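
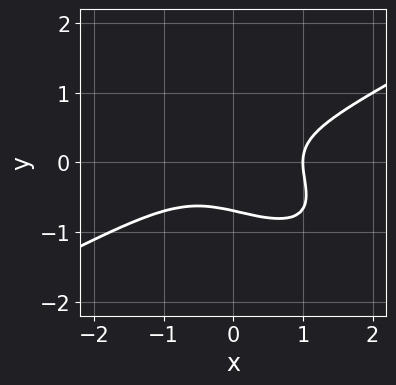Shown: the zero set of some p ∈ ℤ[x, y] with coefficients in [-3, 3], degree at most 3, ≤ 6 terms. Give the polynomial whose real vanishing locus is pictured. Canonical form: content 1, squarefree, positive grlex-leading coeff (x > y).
x^3 - 2*x*y^2 - 3*y^3 - 1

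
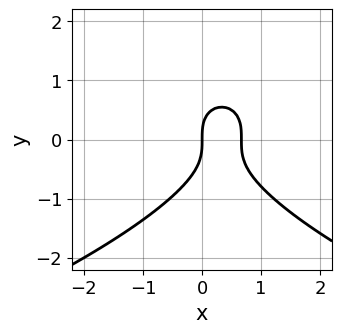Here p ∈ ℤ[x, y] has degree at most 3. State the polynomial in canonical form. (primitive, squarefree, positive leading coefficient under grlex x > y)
2*y^3 + 3*x^2 - 2*x

deg p = 3. A generic line meets the curve in up to 3 points.
Checking where it meets the axes: one y-axis crossing is at y = 0; it crosses the x-axis at the gridline x = 0.
Solving for integer coefficients yields p as stated.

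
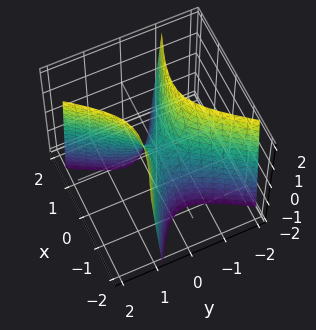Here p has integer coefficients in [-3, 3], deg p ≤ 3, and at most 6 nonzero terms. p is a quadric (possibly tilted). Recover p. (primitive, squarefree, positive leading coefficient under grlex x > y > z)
1. deg p = 2. No degree-1 surface has this shape.
2. Checking where it meets the axes: it crosses the y-axis at the gridline y = 0; it crosses the x-axis at the gridline x = 0; it crosses the z-axis at the gridline z = 0.
3. Assembling these constraints gives the stated polynomial.

2*x^2 + 3*x*y - 3*y^2 + z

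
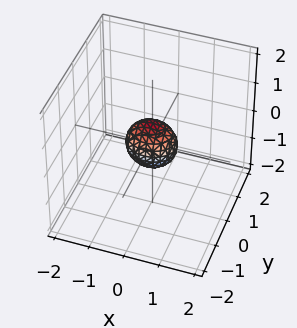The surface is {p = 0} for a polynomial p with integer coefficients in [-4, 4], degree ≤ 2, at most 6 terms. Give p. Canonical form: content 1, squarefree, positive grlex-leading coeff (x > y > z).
Degree: a closed, bounded, convex surface; a quadric, so deg p = 2.
Symmetries: it's symmetric under z → −z, forcing even powers of z; mirror symmetry x ↦ −x ⇒ only even powers of x; the y ↦ −y reflection is a symmetry, so y appears only in even powers.
Putting this together gives p.

2*x^2 + 3*y^2 + 2*z^2 - 1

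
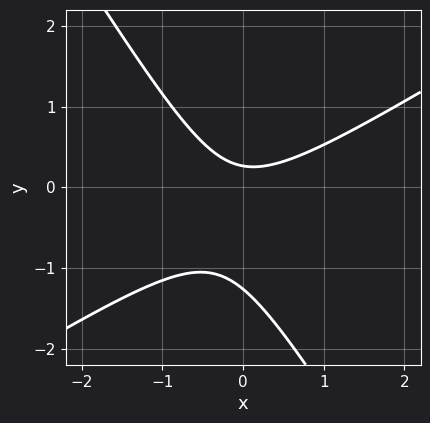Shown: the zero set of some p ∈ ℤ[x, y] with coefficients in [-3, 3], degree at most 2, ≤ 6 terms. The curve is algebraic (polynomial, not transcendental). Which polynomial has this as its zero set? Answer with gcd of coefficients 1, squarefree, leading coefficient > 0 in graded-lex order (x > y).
3*x^2 - 3*x*y - 3*y^2 - 3*y + 1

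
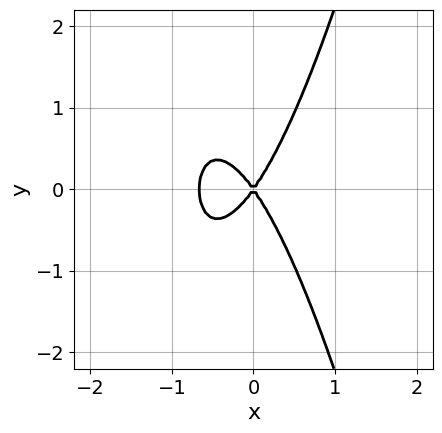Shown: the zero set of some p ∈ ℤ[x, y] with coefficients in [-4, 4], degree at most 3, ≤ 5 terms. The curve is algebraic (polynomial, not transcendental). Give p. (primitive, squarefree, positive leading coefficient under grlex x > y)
3*x^3 + 2*x^2 - y^2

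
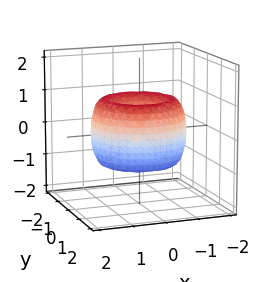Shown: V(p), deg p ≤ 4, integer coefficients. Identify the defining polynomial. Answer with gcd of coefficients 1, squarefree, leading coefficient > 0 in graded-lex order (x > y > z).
(a) Degree: the shape is more complex than any degree-3 surface, so deg p = 4.
(b) By symmetry, every cross-section ⟂ z is a circle, so x, y appear only via x² + y².
(c) Against the integer gridlines: it crosses the x-axis at the gridline x = 0; a circular section at z = 0 has radius between 1 and 2; it crosses the z-axis at the gridline z = 0.
(d) Assembling these constraints gives the stated polynomial.

x^4 + 2*x^2*y^2 + y^4 - 2*x^2 - 2*y^2 + z^2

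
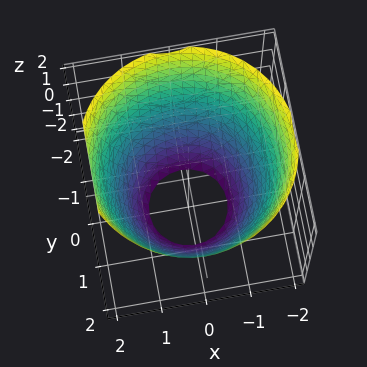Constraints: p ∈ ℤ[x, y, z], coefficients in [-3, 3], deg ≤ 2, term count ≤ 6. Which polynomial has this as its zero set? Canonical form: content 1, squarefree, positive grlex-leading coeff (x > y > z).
x^2 + y^2 - z - 3

(a) The degree is 2 — a generic line meets the surface in up to 2 points.
(b) Symmetries: rotational symmetry about the z-axis ⇒ p depends on x, y only through x² + y².
(c) From the visible intercepts: no z-intercept at any integer in the box; a circular section at z = 0 has radius between 1 and 2.
(d) Fitting integer coefficients to these (and the overall shape) gives p.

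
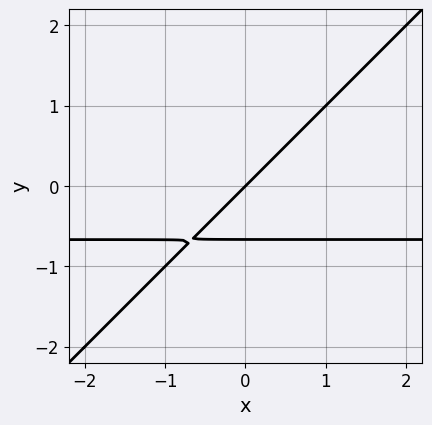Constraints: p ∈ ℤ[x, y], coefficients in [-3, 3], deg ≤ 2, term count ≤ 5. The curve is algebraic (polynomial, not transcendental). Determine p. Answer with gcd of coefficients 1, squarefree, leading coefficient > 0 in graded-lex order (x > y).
(a) Degree: no degree-1 curve has this shape, so deg p = 2.
(b) Reading off the gridlines: it meets the x-axis at x = 0 (among the integer gridlines); it crosses the y-axis at the gridline y = 0.
(c) Solving for integer coefficients yields p as stated.

3*x*y - 3*y^2 + 2*x - 2*y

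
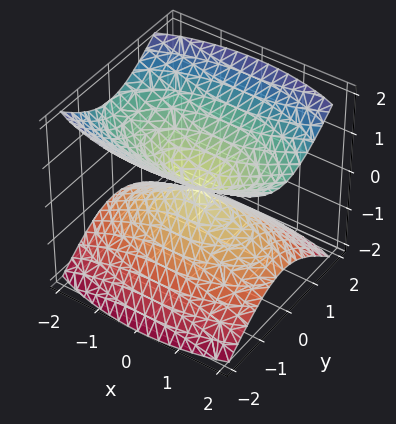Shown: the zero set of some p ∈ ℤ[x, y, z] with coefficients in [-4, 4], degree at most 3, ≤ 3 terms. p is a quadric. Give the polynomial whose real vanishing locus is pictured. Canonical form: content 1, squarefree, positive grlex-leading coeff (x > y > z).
x^2 + 3*y^2 - 3*z^2

1. I count 2 distinct pieces. Treating them together as one polynomial.
2. Degree: two nappes meeting at a single point; a quadric, so deg p = 2.
3. Symmetries: the x ↦ −x reflection is a symmetry, so x appears only in even powers; mirror symmetry y ↦ −y ⇒ only even powers of y; mirror symmetry z ↦ −z ⇒ only even powers of z.
4. Checking where it meets the axes: it meets the z-axis at z = 0 (among the integer gridlines); it meets the y-axis at y = 0 (among the integer gridlines).
5. Solving for integer coefficients yields p as stated.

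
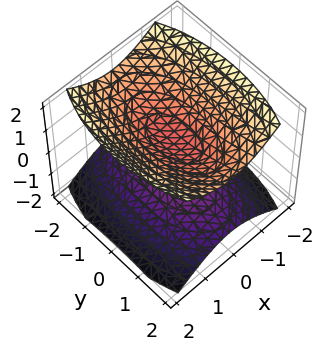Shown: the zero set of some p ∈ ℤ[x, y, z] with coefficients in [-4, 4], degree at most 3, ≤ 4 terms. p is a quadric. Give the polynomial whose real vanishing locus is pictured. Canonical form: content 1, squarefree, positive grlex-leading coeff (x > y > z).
3*x^2 + y^2 - 3*z^2 + 1

(a) I count 2 distinct pieces.
(b) The degree is 2 — two separate bowl-shaped sheets opening away from each other; a quadric.
(c) Symmetries: it's symmetric under z → −z, forcing even powers of z; mirror symmetry y ↦ −y ⇒ only even powers of y; it's symmetric under x → −x, forcing even powers of x.
(d) Reading off the gridlines: it misses every integer gridline on the y-axis; it misses every integer gridline on the x-axis.
(e) These observations pin down the coefficients.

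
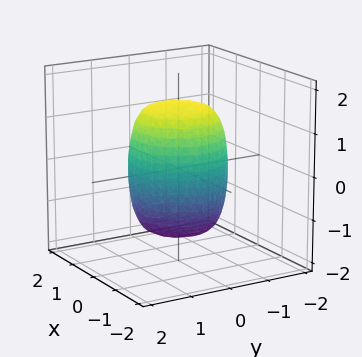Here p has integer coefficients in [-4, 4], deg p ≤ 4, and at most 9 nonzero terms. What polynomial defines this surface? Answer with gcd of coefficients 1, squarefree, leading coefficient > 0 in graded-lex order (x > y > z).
2*x^4 + 4*x^2*y^2 + 2*y^4 - x^2 - y^2 + z^2 - 2

1. The degree is 4 — a generic line meets the surface in up to 4 points.
2. Symmetry: the z-axis is an axis of rotation, so x and y enter only as x² + y².
3. Checking where it meets the axes: a circular section at z = 1 has radius exactly 1.
4. Putting this together gives p.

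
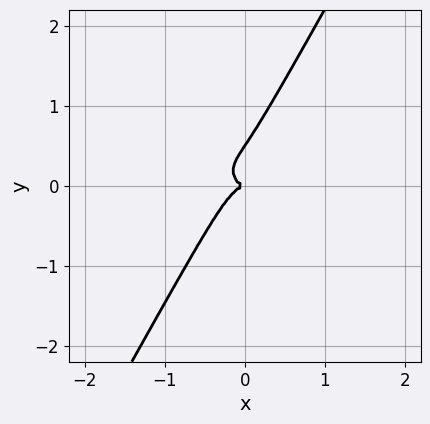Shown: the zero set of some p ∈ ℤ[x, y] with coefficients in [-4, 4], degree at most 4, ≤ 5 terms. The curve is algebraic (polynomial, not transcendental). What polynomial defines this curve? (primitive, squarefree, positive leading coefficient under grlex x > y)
(a) Degree: the shape is more complex than any degree-2 curve, so deg p = 3.
(b) From the axis intercepts and sections: it crosses the y-axis at the gridline y = 0; one x-axis crossing is at x = 0.
(c) Putting this together gives p.

2*x^3 + 3*x*y^2 - 2*y^3 + y^2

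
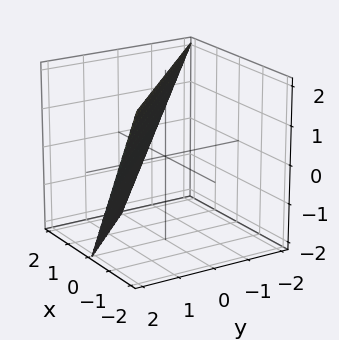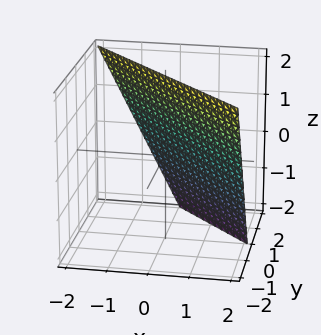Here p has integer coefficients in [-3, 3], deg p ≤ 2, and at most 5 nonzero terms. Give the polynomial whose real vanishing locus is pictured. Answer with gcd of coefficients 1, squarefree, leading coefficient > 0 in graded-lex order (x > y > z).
2*x + 2*y + z - 2

First, deg p = 1. The surface is flat (a plane).
Then, reading off the gridlines: one y-axis crossing is at y = 1; one z-axis crossing is at z = 2; it crosses the x-axis at the gridline x = 1.
Finally, assembling these constraints gives the stated polynomial.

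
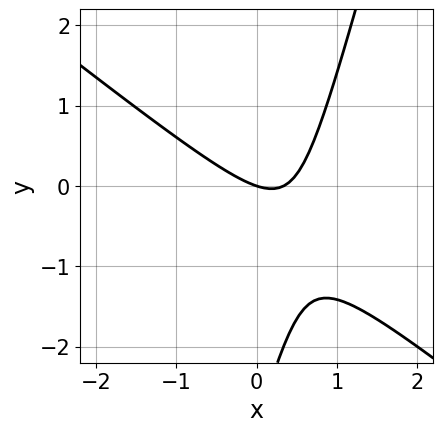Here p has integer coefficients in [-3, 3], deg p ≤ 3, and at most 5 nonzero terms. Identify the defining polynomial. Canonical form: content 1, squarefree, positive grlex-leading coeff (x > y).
1. The degree is 2 — the shape is more complex than any degree-1 curve.
2. From the visible intercepts: it meets the x-axis at x = 0 (among the integer gridlines); it meets the y-axis at y = 0 (among the integer gridlines).
3. Putting this together gives p.

3*x^2 + 3*x*y - y^2 - x - 3*y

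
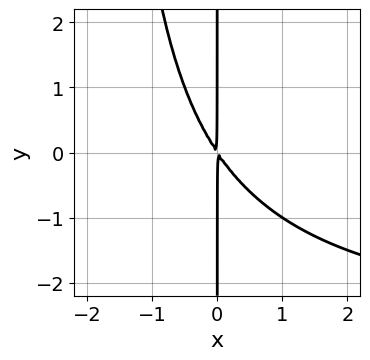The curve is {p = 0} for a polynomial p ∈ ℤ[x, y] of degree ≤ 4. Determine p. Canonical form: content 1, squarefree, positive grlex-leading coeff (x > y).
x^2*y + 3*x^2 + 2*x*y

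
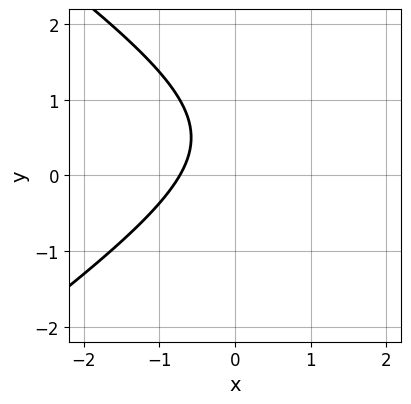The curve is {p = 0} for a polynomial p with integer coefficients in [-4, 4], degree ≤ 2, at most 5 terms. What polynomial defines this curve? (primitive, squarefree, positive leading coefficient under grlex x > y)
x^2 - 2*y^2 - 2*x + 2*y - 2

1. deg p = 2. A generic line meets the curve in up to 2 points.
2. Observable constraints: the curve avoids every integer y-axis point in the box.
3. Solving for integer coefficients yields p as stated.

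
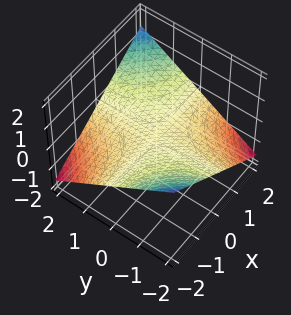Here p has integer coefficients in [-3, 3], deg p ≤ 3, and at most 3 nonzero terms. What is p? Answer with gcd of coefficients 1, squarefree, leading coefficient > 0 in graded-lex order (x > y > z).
x*y - 3*z

First, degree: a hyperbolic paraboloid; a quadric, so deg p = 2.
Then, from the visible intercepts: every point of the x-axis in the box is on the surface; one z-axis crossing is at z = 0.
Finally, matching integer coefficients to the picture gives p. Check: (0, -2, 0) on the y-axis lies on the surface, and p(0, -2, 0) = 0. ✓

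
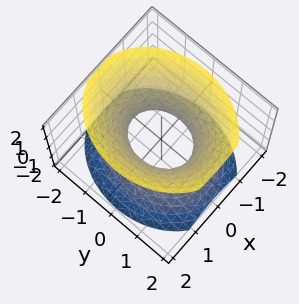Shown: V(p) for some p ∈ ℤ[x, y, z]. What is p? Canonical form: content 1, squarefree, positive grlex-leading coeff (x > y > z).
The degree is 2 — an hourglass — one-sheet hyperboloid; a quadric.
Symmetries: the y ↦ −y reflection is a symmetry, so y appears only in even powers; mirror symmetry z ↦ −z ⇒ only even powers of z; it's symmetric under x → −x, forcing even powers of x.
Checking where it meets the axes: among the integer gridlines, it crosses the y-axis at y ∈ {-1, 1}; it misses every integer gridline on the z-axis.
The integer polynomial consistent with all of this is the stated p.

3*x^2 + 2*y^2 - 2*z^2 - 2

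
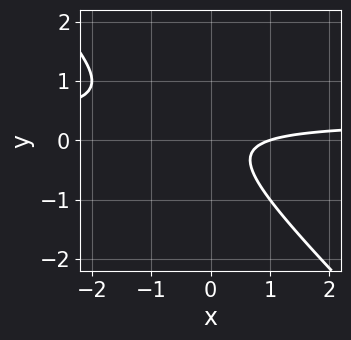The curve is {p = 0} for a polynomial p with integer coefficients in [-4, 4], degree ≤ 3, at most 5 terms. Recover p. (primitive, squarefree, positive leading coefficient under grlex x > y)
1. Degree: a generic line meets the curve in up to 2 points, so deg p = 2.
2. Against the integer gridlines: it misses every integer gridline on the y-axis; it meets the x-axis at x = 1 (among the integer gridlines).
3. Together with the visible shape, these determine p as stated.

3*x*y + 3*y^2 - x + 1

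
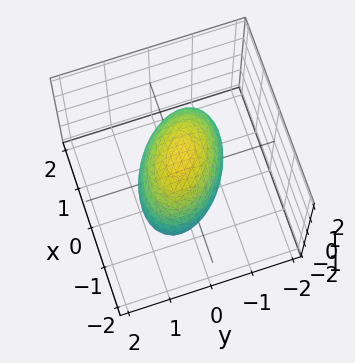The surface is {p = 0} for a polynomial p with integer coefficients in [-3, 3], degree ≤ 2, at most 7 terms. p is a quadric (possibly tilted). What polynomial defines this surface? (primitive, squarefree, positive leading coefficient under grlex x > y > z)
2*x^2 + 2*x*y + 3*y^2 + 2*z^2 - 3

First, deg p = 2. No degree-1 surface has this shape.
Next, from the visible intercepts: the y-axis gridline crossings are at y ∈ {-1, 1}.
Finally, solving for integer coefficients yields p as stated.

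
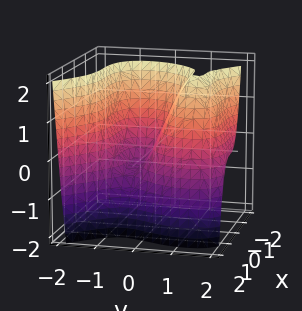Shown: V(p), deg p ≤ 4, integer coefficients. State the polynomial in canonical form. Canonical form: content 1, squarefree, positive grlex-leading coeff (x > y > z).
First, deg p = 3.
Then, from the axis intercepts and sections: the y-axis gridline crossings are at y ∈ {-1, 0, 2}; it crosses the x-axis at the gridline x = 0; it meets the z-axis at z = 0 (among the integer gridlines).
Finally, putting this together gives p.

x^3 + y^3 - y^2 - 2*y + z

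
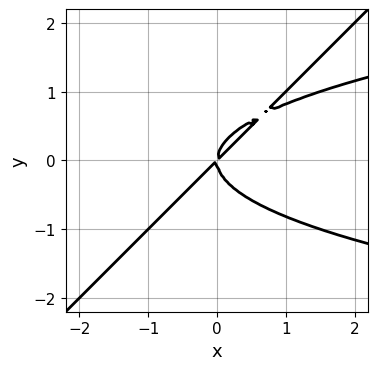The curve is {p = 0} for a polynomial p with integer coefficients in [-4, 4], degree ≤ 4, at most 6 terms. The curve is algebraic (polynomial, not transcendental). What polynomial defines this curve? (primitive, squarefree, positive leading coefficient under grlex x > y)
3*x*y^2 - 3*y^3 - 2*x^2 + 2*x*y

The degree is 3 — the shape is more complex than any degree-2 curve.
Against the integer gridlines: one x-axis crossing is at x = 0; one y-axis crossing is at y = 0.
Matching integer coefficients to the picture gives p.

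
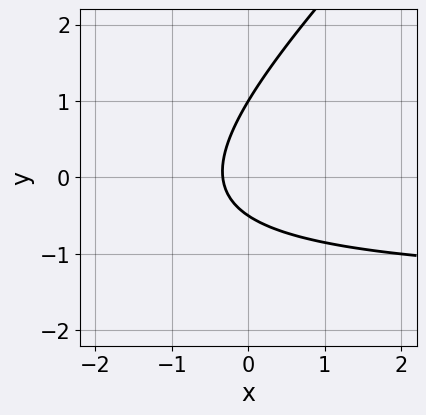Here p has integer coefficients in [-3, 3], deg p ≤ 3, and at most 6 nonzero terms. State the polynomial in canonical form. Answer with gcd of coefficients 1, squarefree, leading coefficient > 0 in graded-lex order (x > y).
The degree is 2 — no degree-1 curve has this shape.
From the visible intercepts: one y-axis crossing is at y = 1.
Assembling these constraints gives the stated polynomial.

2*x*y - 2*y^2 + 3*x + y + 1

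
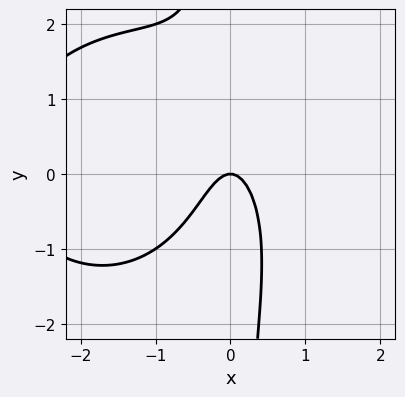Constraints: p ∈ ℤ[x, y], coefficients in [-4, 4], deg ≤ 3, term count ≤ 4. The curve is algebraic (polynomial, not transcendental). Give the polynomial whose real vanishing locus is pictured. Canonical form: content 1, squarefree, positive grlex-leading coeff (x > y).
x^3 + x*y^2 + 3*x^2 + y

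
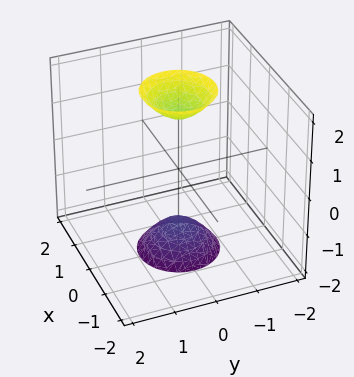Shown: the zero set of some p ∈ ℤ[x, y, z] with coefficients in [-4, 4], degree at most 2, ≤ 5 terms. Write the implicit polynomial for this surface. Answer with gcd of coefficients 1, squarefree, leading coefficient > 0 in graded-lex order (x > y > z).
1. There are 2 components. They look like related sheets of one shape, so recover p as a whole.
2. Degree: no degree-1 surface has this shape, so deg p = 2.
3. By symmetry, every cross-section ⟂ z is a circle, so x, y appear only via x² + y².
4. From the axis intercepts and sections: it misses every integer gridline on the x-axis; the surface avoids every integer y-axis point in the box; a circular section at z = -2 has radius between 0 and 1.
5. Assembling these constraints gives the stated polynomial.

3*x^2 + 3*y^2 - z^2 + 2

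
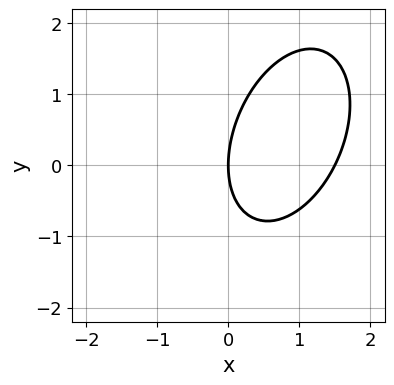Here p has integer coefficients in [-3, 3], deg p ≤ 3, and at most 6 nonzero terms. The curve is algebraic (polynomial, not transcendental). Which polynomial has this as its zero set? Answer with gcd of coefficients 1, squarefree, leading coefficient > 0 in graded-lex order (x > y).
2*x^2 - x*y + y^2 - 3*x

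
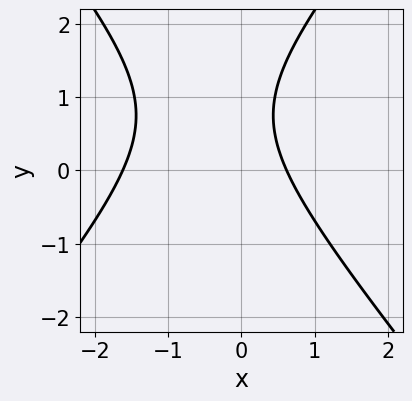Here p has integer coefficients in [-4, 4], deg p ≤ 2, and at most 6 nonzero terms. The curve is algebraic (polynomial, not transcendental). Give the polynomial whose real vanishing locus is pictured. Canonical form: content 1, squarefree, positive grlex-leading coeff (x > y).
1. deg p = 2. No degree-1 curve has this shape.
2. Against the integer gridlines: it misses every integer gridline on the y-axis.
3. Together with the visible shape, these determine p as stated.

3*x^2 - 2*y^2 + 3*x + 3*y - 3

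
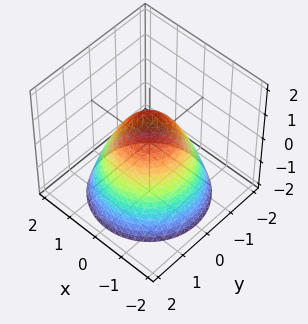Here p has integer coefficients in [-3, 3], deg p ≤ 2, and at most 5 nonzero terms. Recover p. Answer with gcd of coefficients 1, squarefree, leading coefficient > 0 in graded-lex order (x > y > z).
x^2 + y^2 + z - 1

deg p = 2.
By symmetry, the surface is invariant under rotation about z: p = q(x² + y², z).
From the axis intercepts and sections: among the integer gridlines, it crosses the y-axis at y ∈ {-1, 1}; one z-axis crossing is at z = 1.
Together with the visible shape, these determine p as stated.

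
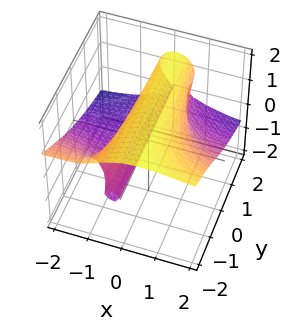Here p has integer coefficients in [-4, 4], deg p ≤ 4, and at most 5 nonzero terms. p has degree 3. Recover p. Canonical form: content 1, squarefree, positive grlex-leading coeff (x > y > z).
x^2*y + 2*x^2*z + 2*z^3 - 3*z^2 - x

(a) deg p = 3. A generic line meets the surface in up to 3 points.
(b) Reading off the gridlines: one x-axis crossing is at x = 0; every point of the y-axis in the box is on the surface.
(c) Assembling these constraints gives the stated polynomial.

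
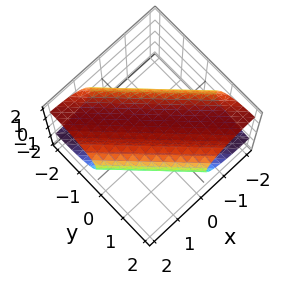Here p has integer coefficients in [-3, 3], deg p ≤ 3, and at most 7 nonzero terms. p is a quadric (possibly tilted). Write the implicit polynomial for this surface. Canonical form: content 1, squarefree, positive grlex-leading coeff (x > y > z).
(a) The degree is 2 — the shape is more complex than any degree-1 surface.
(b) Matching integer coefficients to the picture gives p.

x^2 + 2*x*y + y^2 + 2*z^2 - 3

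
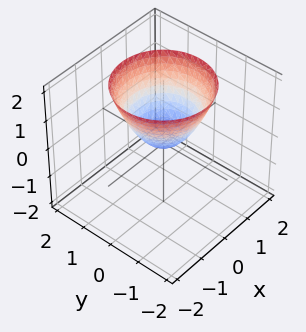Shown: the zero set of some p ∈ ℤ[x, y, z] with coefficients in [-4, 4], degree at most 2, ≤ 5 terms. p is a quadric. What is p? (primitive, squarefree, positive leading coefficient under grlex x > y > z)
1. Degree: a single bowl opening along one axis; a quadric, so deg p = 2.
2. Symmetries: rotational symmetry about the z-axis ⇒ p depends on x, y only through x² + y².
3. Checking where it meets the axes: it meets the y-axis at y = 0 (among the integer gridlines); it meets the z-axis at z = 0 (among the integer gridlines); a circular section at z = 1 has radius exactly 1; it crosses the x-axis at the gridline x = 0.
4. These observations pin down the coefficients.

x^2 + y^2 - z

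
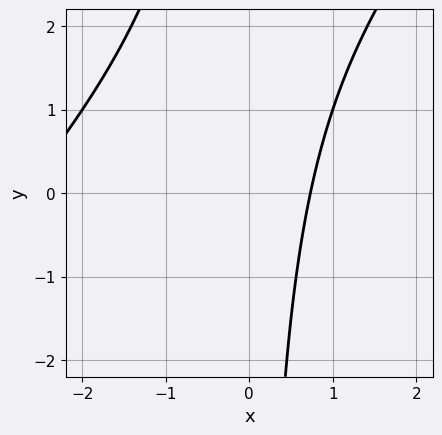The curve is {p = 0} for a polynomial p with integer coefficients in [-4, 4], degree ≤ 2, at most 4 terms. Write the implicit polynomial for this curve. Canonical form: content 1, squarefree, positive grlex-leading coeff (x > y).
Degree: no degree-1 curve has this shape, so deg p = 2.
Against the integer gridlines: no y-intercept at any integer in the box.
Putting this together gives p.

x^2 - x*y + 2*x - 2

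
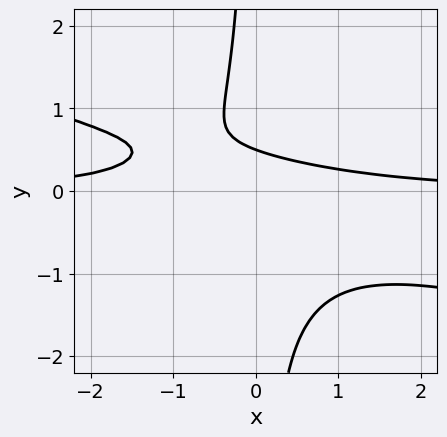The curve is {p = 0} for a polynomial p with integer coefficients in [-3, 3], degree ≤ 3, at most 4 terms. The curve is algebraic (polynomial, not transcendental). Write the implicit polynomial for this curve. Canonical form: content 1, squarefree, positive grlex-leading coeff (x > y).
(a) Degree: a generic line meets the curve in up to 3 points, so deg p = 3.
(b) Reading off the gridlines: it misses every integer gridline on the x-axis.
(c) The integer polynomial consistent with all of this is the stated p.

x^2*y + 3*x*y^2 + 2*y - 1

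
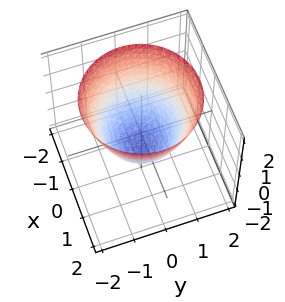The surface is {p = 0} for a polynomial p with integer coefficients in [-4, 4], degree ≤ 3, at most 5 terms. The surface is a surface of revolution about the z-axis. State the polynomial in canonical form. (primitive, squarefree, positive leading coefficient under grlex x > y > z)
x^2 + y^2 - z - 1

Degree: no degree-1 surface has this shape, so deg p = 2.
By symmetry, the z-axis is an axis of rotation, so x and y enter only as x² + y².
Against the integer gridlines: a circular section at z = 0 has radius exactly 1; it crosses the z-axis at the gridline z = -1; among the integer gridlines, it crosses the y-axis at y ∈ {-1, 1}; among the integer gridlines, it crosses the x-axis at x ∈ {-1, 1}.
Matching integer coefficients to the picture gives p.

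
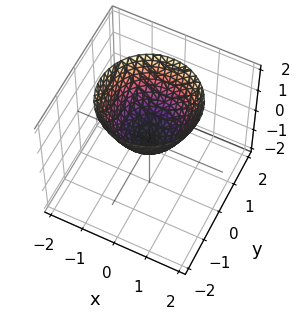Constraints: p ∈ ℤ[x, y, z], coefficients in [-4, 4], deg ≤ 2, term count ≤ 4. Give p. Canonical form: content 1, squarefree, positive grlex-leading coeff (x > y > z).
(a) deg p = 2. A single bowl opening along one axis; a quadric.
(b) By symmetry, the surface is invariant under rotation about z: p = q(x² + y², z).
(c) Observable constraints: it crosses the z-axis at the gridline z = 0; a circular section at z = 1 has radius exactly 1; it meets the x-axis at x = 0 (among the integer gridlines); it meets the y-axis at y = 0 (among the integer gridlines).
(d) Fitting integer coefficients to these (and the overall shape) gives p.

x^2 + y^2 - z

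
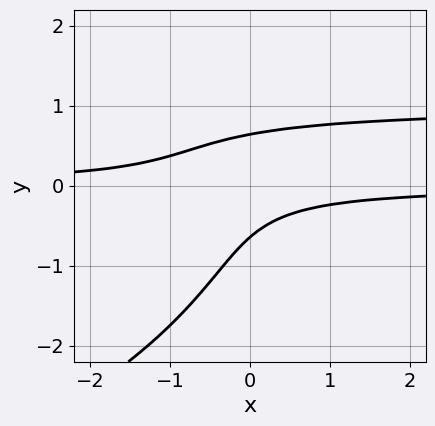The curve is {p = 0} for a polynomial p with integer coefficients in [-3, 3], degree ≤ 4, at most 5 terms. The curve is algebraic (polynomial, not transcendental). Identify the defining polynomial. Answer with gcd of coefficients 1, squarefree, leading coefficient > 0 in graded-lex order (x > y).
(a) Degree: no degree-3 curve has this shape, so deg p = 4.
(b) Against the integer gridlines: no x-intercept at any integer in the box.
(c) Matching integer coefficients to the picture gives p.

y^4 + 3*x*y^2 - 3*x*y + 2*y^2 - 1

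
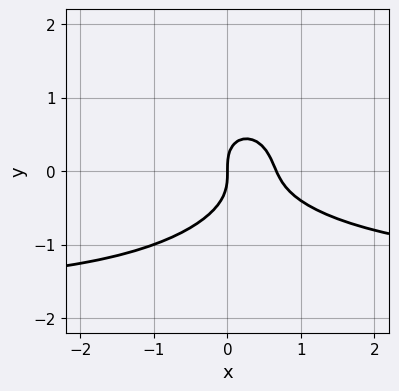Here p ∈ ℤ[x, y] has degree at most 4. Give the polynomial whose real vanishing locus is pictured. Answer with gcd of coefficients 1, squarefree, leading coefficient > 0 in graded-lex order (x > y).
Degree: no degree-2 curve has this shape, so deg p = 3.
From the axis intercepts and sections: it crosses the x-axis at the gridline x = 0; one y-axis crossing is at y = 0.
Together with the visible shape, these determine p as stated.

2*x^2*y + 3*y^3 + 3*x^2 - 2*x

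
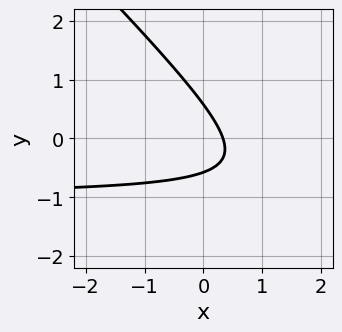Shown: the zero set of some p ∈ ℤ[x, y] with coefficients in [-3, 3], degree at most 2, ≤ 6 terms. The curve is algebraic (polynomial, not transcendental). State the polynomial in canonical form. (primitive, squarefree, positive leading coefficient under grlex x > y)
First, degree: no degree-1 curve has this shape, so deg p = 2.
Finally, putting this together gives p.

3*x*y + 3*y^2 + 3*x - 1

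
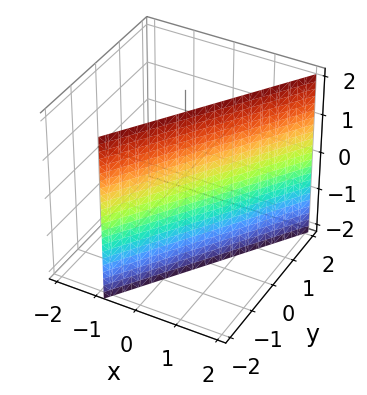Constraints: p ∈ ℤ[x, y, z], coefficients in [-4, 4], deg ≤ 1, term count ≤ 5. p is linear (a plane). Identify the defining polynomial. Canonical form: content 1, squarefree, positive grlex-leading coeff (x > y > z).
(a) Degree: the surface is flat (a plane), so deg p = 1.
(b) Against the integer gridlines: the surface avoids every integer z-axis point in the box; it crosses the y-axis at the gridline y = -1.
(c) Fitting integer coefficients to these (and the overall shape) gives p.

3*x - 2*y - 2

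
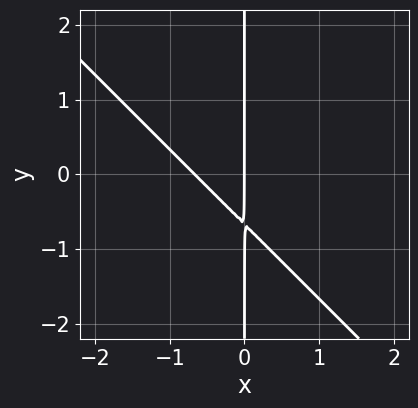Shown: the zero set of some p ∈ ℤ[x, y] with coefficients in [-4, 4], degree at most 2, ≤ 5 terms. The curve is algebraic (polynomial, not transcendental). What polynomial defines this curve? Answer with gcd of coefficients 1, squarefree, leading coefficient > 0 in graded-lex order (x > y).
1. deg p = 2. No degree-1 curve has this shape.
2. Reading off the gridlines: one x-axis crossing is at x = 0; the visible y-axis segment lies entirely on the curve.
3. Fitting integer coefficients to these (and the overall shape) gives p.

3*x^2 + 3*x*y + 2*x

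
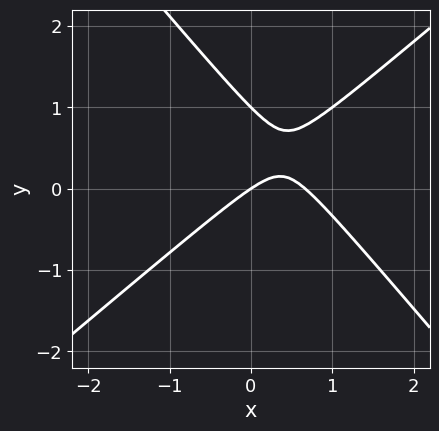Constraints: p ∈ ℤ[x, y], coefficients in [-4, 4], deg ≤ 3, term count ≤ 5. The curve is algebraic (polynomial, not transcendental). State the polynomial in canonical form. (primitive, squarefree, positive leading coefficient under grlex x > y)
(a) Degree: a generic line meets the curve in up to 2 points, so deg p = 2.
(b) Reading off the gridlines: one x-axis crossing is at x = 0; the y-axis gridline crossings are at y ∈ {0, 1}.
(c) The integer polynomial consistent with all of this is the stated p.

3*x^2 - x*y - 3*y^2 - 2*x + 3*y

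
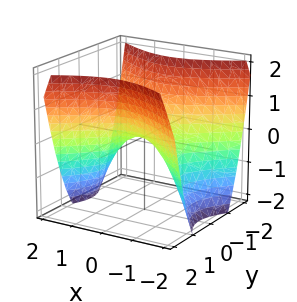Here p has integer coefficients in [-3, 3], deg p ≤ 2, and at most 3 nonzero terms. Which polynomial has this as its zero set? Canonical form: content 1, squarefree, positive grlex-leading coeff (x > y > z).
1. Degree: a hyperbolic paraboloid; a quadric, so deg p = 2.
2. Symmetries: it's symmetric under y → −y, forcing even powers of y; the x ↦ −x reflection is a symmetry, so x appears only in even powers.
3. Observable constraints: one z-axis crossing is at z = 0; one x-axis crossing is at x = 0.
4. These observations pin down the coefficients.

2*x^2 - 3*y^2 + 3*z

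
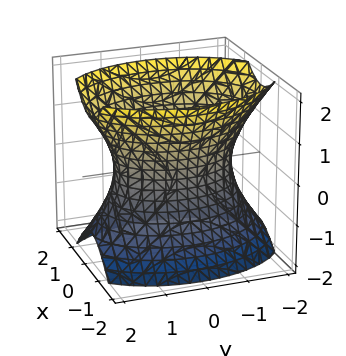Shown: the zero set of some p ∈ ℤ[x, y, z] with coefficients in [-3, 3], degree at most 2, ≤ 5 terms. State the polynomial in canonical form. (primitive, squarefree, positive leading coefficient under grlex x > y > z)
2*x^2 + y^2 - z^2 - 2

First, deg p = 2.
Next, symmetries: mirror symmetry z ↦ −z ⇒ only even powers of z; the y ↦ −y reflection is a symmetry, so y appears only in even powers; mirror symmetry x ↦ −x ⇒ only even powers of x.
Then, against the integer gridlines: it misses every integer gridline on the z-axis; among the integer gridlines, it crosses the x-axis at x ∈ {-1, 1}.
Finally, fitting integer coefficients to these (and the overall shape) gives p.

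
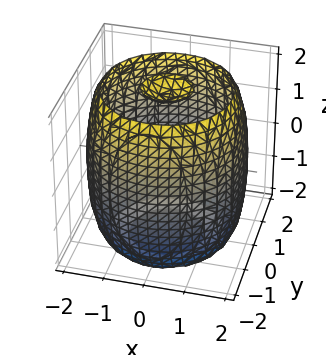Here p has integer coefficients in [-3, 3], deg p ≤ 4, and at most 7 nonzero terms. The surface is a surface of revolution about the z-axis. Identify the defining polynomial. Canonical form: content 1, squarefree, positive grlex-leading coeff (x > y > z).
x^4 + 2*x^2*y^2 + y^4 - 3*x^2 - 3*y^2 + z^2 - 3

1. I count 3 distinct pieces.
2. The degree is 4 — a generic line meets the surface in up to 4 points.
3. Symmetries: the surface is invariant under rotation about z: p = q(x² + y², z).
4. Reading off the gridlines: a circular section at z = -1 has radius between 1 and 2.
5. Assembling these constraints gives the stated polynomial.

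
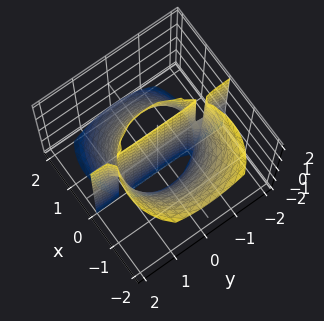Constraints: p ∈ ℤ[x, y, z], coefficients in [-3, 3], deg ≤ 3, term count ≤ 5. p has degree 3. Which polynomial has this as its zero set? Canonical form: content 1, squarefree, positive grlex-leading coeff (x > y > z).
1. Degree: a generic line meets the surface in up to 3 points, so deg p = 3.
2. From the visible intercepts: it meets the x-axis at x = 0 (among the integer gridlines); the visible z-axis segment lies entirely on the surface.
3. Assembling these constraints gives the stated polynomial. Check: (0, -2, 0) on the y-axis lies on the surface, and p(0, -2, 0) = 0. ✓

2*x^3 + 2*x^2*z + 2*x*y^2 - 3*x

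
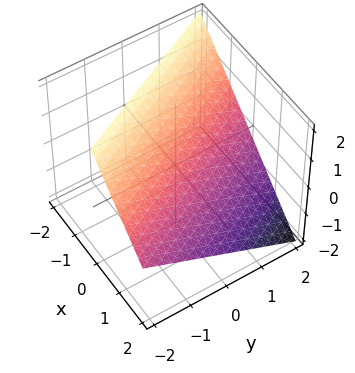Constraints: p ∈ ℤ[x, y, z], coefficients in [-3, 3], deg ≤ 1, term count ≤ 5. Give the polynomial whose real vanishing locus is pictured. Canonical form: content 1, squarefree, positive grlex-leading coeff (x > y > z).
2*x + y + 2*z - 2

First, degree: the surface is flat (a plane), so deg p = 1.
Then, from the visible intercepts: one z-axis crossing is at z = 1; one y-axis crossing is at y = 2; it meets the x-axis at x = 1 (among the integer gridlines).
Finally, the integer polynomial consistent with all of this is the stated p.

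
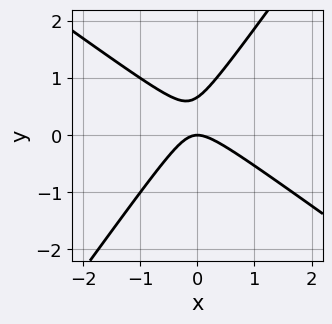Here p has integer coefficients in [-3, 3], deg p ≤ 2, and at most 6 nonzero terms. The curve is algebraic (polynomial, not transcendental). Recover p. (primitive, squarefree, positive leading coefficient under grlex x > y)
Degree: a generic line meets the curve in up to 2 points, so deg p = 2.
From the axis intercepts and sections: it crosses the x-axis at the gridline x = 0; one y-axis crossing is at y = 0.
Assembling these constraints gives the stated polynomial.

3*x^2 + 2*x*y - 3*y^2 + 2*y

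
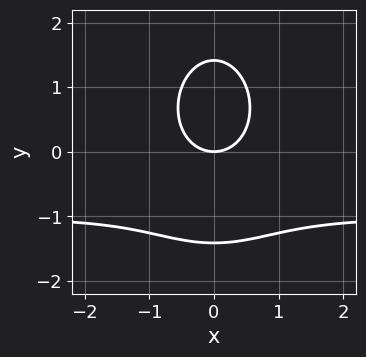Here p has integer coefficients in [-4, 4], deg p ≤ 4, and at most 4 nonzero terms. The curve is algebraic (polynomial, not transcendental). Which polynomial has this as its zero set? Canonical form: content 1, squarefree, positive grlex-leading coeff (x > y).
(a) Degree: no degree-2 curve has this shape, so deg p = 3.
(b) Symmetries: mirror symmetry x ↦ −x ⇒ only even powers of x.
(c) Reading off the gridlines: it crosses the x-axis at the gridline x = 0; it meets the y-axis at y = 0 (among the integer gridlines).
(d) The integer polynomial consistent with all of this is the stated p.

2*x^2*y + y^3 + 2*x^2 - 2*y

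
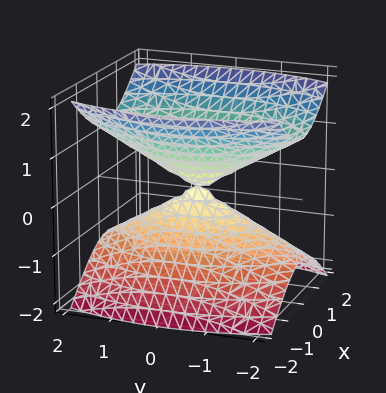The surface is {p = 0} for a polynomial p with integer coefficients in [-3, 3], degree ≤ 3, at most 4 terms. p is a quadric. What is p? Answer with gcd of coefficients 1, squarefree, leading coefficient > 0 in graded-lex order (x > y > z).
First, there are 2 components. They look like related sheets of one shape, so recover p as a whole.
Then, deg p = 2. A double cone through the origin; a quadric.
Next, symmetries: the x ↦ −x reflection is a symmetry, so x appears only in even powers; it's symmetric under y → −y, forcing even powers of y; the z ↦ −z reflection is a symmetry, so z appears only in even powers.
Then, checking where it meets the axes: it meets the x-axis at x = 0 (among the integer gridlines); it meets the z-axis at z = 0 (among the integer gridlines).
Finally, together with the visible shape, these determine p as stated.

3*x^2 + y^2 - 3*z^2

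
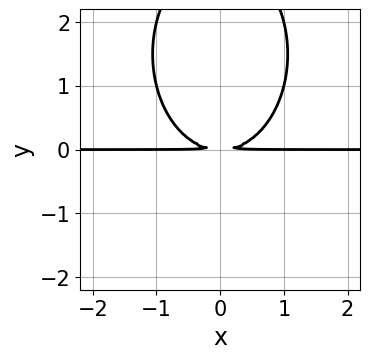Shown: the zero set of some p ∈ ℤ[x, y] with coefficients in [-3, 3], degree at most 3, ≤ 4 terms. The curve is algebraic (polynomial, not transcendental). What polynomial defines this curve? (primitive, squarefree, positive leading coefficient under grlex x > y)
1. Degree: the shape is more complex than any degree-2 curve, so deg p = 3.
2. Symmetries: the x ↦ −x reflection is a symmetry, so x appears only in even powers.
3. Checking where it meets the axes: the visible x-axis segment lies entirely on the curve.
4. Together with the visible shape, these determine p as stated.

2*x^2*y + y^3 - 3*y^2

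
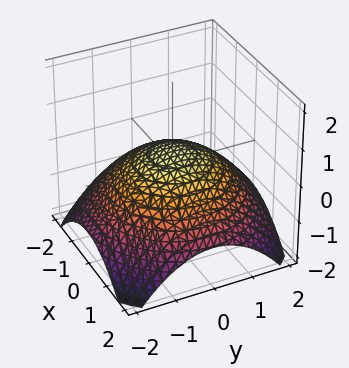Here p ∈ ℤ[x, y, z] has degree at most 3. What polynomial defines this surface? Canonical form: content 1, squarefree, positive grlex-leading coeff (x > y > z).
x^2 + y^2 + 3*z - 1

(a) The degree is 2 — a generic line meets the surface in up to 2 points.
(b) Symmetries: rotational symmetry about the z-axis ⇒ p depends on x, y only through x² + y².
(c) From the visible intercepts: among the integer gridlines, it crosses the x-axis at x ∈ {-1, 1}; a circular section at z = 0 has radius exactly 1; among the integer gridlines, it crosses the y-axis at y ∈ {-1, 1}.
(d) Fitting integer coefficients to these (and the overall shape) gives p.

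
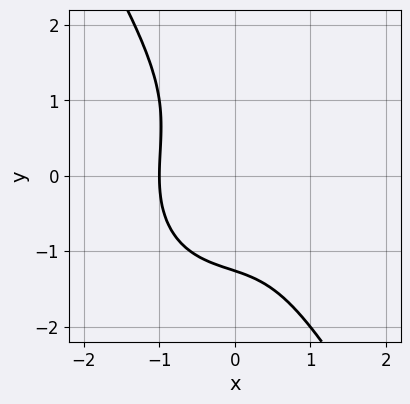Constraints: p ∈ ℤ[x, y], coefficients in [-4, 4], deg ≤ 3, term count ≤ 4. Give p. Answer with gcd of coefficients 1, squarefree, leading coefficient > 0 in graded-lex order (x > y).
First, deg p = 3. No degree-2 curve has this shape.
Next, from the visible intercepts: it meets the x-axis at x = -1 (among the integer gridlines).
Finally, putting this together gives p.

2*x^3 + x*y^2 + y^3 + 2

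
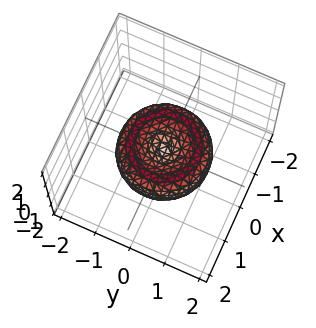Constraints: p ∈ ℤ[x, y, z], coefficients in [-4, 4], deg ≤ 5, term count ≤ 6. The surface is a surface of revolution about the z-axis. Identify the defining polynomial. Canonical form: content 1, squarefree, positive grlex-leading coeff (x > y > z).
2*x^4 + 4*x^2*y^2 + 2*y^4 - 3*x^2 - 3*y^2 + 3*z^2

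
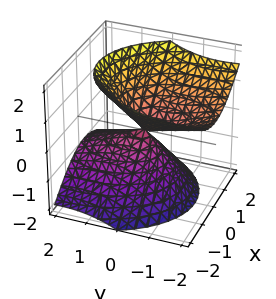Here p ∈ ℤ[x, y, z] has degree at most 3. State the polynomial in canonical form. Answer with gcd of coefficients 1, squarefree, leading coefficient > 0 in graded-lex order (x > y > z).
2*x^2 + y^2 + 2*y*z - 2*z^2

I count 2 distinct pieces. Treating them together as one polynomial.
The degree is 2 — the shape is more complex than any degree-1 surface.
Checking where it meets the axes: one z-axis crossing is at z = 0; it crosses the x-axis at the gridline x = 0; it crosses the y-axis at the gridline y = 0.
The integer polynomial consistent with all of this is the stated p.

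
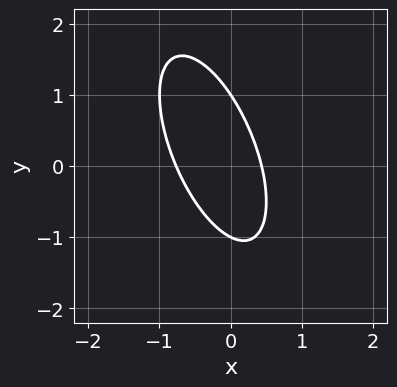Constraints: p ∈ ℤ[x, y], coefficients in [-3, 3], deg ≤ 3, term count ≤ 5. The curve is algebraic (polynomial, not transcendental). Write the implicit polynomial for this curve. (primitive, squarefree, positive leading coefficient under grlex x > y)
3*x^2 + 2*x*y + y^2 + x - 1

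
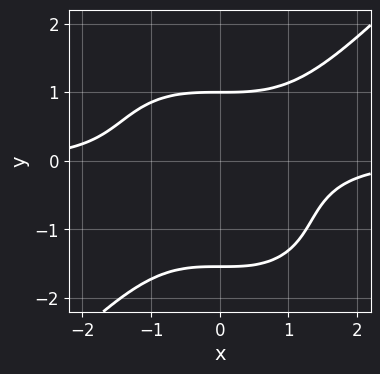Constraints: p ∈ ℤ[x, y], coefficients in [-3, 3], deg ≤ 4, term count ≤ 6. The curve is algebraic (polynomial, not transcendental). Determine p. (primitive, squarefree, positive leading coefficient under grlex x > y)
First, degree: the shape is more complex than any degree-3 curve, so deg p = 4.
Then, checking where it meets the axes: it meets the y-axis at y = 1 (among the integer gridlines); it misses every integer gridline on the x-axis.
Finally, matching integer coefficients to the picture gives p.

x^3*y - y^4 - y^3 + 2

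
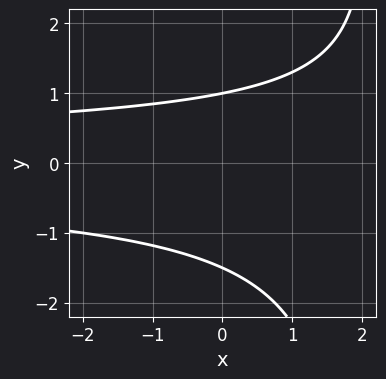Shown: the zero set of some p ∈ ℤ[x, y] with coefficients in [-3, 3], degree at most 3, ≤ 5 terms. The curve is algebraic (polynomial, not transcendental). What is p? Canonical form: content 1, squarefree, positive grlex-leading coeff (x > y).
x*y^2 - 2*y^2 - y + 3

(a) Degree: no degree-2 curve has this shape, so deg p = 3.
(b) Checking where it meets the axes: it meets the y-axis at y = 1 (among the integer gridlines); no x-intercept at any integer in the box.
(c) Putting this together gives p.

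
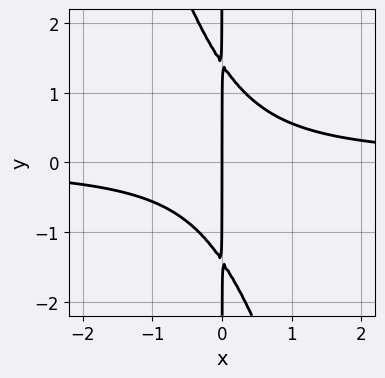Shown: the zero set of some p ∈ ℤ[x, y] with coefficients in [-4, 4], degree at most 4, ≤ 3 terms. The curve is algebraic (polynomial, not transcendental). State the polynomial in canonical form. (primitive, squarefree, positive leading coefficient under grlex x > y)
3*x^2*y + x*y^2 - 2*x

(a) deg p = 3.
(b) Checking where it meets the axes: every point of the y-axis in the box is on the curve; one x-axis crossing is at x = 0.
(c) Matching integer coefficients to the picture gives p.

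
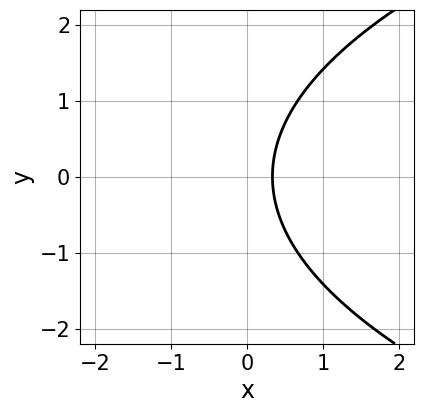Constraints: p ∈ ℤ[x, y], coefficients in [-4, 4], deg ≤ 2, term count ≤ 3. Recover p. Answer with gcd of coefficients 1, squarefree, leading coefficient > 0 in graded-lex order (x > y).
(a) deg p = 2. No degree-1 curve has this shape.
(b) Symmetries: the y ↦ −y reflection is a symmetry, so y appears only in even powers.
(c) Against the integer gridlines: it misses every integer gridline on the y-axis.
(d) The integer polynomial consistent with all of this is the stated p.

y^2 - 3*x + 1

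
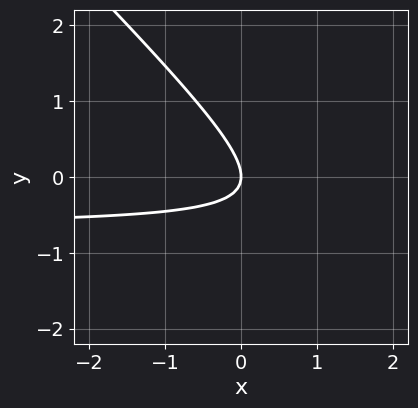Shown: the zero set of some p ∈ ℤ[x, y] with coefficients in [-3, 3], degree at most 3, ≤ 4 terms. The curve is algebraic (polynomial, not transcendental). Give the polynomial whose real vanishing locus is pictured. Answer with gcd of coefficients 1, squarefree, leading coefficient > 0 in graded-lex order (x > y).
3*x*y + 3*y^2 + 2*x

1. deg p = 2. No degree-1 curve has this shape.
2. From the visible intercepts: one x-axis crossing is at x = 0; it crosses the y-axis at the gridline y = 0.
3. Fitting integer coefficients to these (and the overall shape) gives p.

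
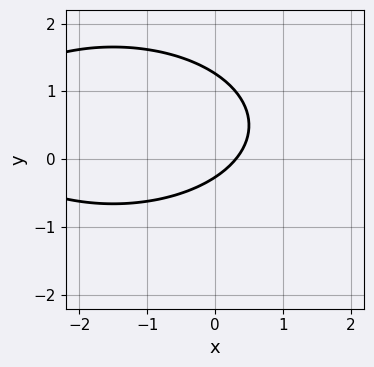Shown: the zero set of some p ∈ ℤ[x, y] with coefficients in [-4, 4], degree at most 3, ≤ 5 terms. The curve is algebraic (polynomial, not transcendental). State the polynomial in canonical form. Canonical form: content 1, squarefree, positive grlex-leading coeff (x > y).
x^2 + 3*y^2 + 3*x - 3*y - 1

1. deg p = 2.
2. Solving for integer coefficients yields p as stated.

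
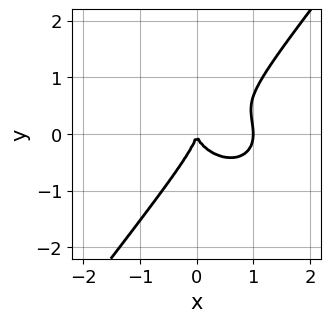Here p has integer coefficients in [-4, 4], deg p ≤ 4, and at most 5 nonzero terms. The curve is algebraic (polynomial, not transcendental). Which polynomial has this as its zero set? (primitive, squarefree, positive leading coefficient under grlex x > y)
3*x^3 + 2*x*y^2 - 3*y^3 - 3*x^2

1. The degree is 3 — no degree-2 curve has this shape.
2. Checking where it meets the axes: it crosses the y-axis at the gridline y = 0; the x-axis gridline crossings are at x ∈ {0, 1}.
3. Together with the visible shape, these determine p as stated.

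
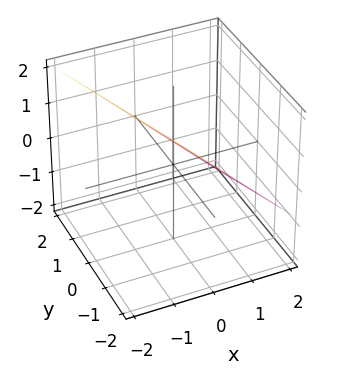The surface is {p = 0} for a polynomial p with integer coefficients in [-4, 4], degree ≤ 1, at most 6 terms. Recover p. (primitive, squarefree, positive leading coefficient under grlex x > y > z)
deg p = 1.
Against the integer gridlines: it meets the y-axis at y = 2 (among the integer gridlines).
These observations pin down the coefficients.

3*x + y + 3*z - 2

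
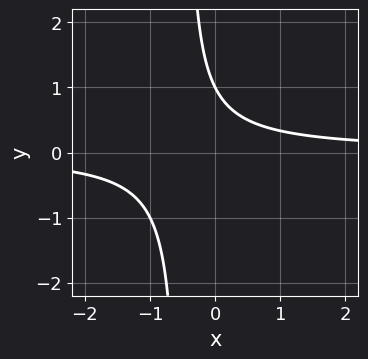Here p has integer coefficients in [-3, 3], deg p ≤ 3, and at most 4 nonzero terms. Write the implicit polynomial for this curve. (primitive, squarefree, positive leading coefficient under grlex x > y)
2*x*y + y - 1

(a) deg p = 2. The shape is more complex than any degree-1 curve.
(b) Checking where it meets the axes: one y-axis crossing is at y = 1; no x-intercept at any integer in the box.
(c) The integer polynomial consistent with all of this is the stated p.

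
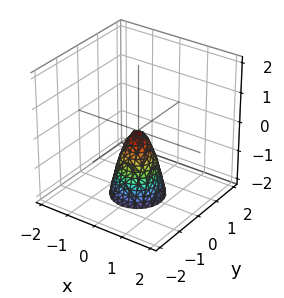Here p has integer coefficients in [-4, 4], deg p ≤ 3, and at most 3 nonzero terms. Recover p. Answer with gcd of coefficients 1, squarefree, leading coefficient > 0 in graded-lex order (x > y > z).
1. Degree: a single bowl opening along one axis; a quadric, so deg p = 2.
2. Symmetry: the surface is invariant under rotation about z: p = q(x² + y², z).
3. From the axis intercepts and sections: one x-axis crossing is at x = 0; it meets the y-axis at y = 0 (among the integer gridlines).
4. Together with the visible shape, these determine p as stated.

3*x^2 + 3*y^2 + z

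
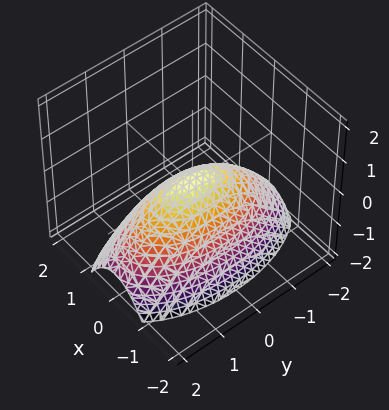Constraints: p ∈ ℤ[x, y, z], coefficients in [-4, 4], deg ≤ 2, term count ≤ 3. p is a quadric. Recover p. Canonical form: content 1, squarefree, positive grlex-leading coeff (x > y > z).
3*x^2 + y^2 + 3*z

(a) deg p = 2. A single bowl opening along one axis; a quadric.
(b) Symmetries: it's symmetric under x → −x, forcing even powers of x; it's symmetric under y → −y, forcing even powers of y.
(c) Against the integer gridlines: it meets the y-axis at y = 0 (among the integer gridlines); it meets the x-axis at x = 0 (among the integer gridlines); it crosses the z-axis at the gridline z = 0.
(d) Together with the visible shape, these determine p as stated.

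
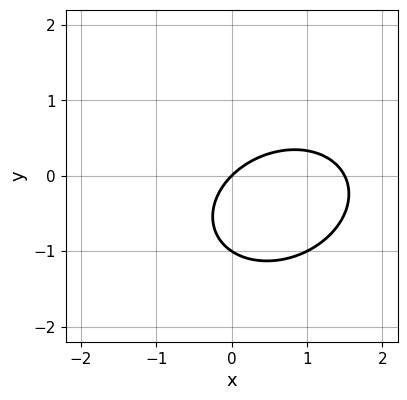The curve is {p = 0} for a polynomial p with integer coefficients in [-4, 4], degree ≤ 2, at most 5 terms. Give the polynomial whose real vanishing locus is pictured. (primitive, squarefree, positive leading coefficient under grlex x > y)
2*x^2 - x*y + 3*y^2 - 3*x + 3*y

1. deg p = 2.
2. Reading off the gridlines: one x-axis crossing is at x = 0; the y-axis gridline crossings are at y ∈ {-1, 0}.
3. Matching integer coefficients to the picture gives p.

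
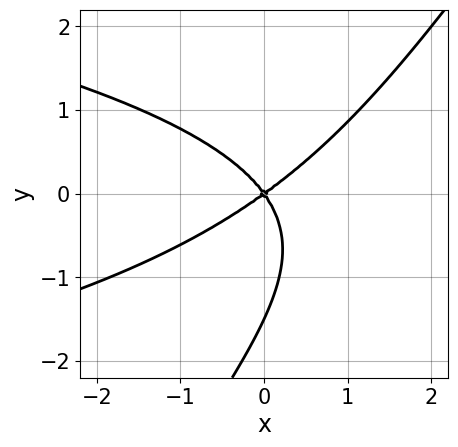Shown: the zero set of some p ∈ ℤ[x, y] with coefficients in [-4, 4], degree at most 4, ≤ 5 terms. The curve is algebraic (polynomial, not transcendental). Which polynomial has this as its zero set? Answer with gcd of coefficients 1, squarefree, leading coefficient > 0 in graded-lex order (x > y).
3*x*y^2 - 2*y^3 + 3*x^2 - 2*x*y - 3*y^2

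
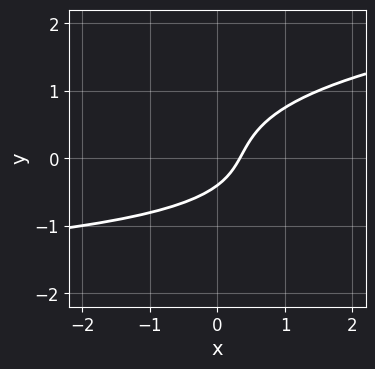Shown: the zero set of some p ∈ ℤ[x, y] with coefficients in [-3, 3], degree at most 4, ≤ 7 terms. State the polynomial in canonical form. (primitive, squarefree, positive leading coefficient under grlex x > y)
1. Degree: a generic line meets the curve in up to 3 points, so deg p = 3.
2. Solving for integer coefficients yields p as stated.

3*y^3 - x*y - 3*x + 2*y + 1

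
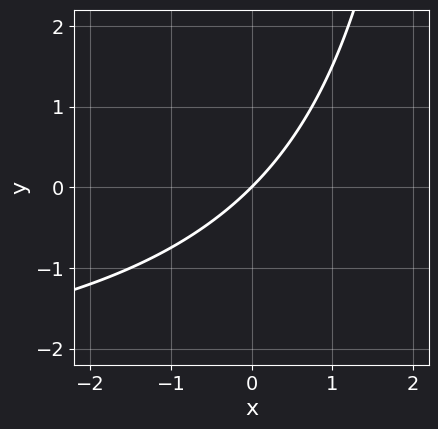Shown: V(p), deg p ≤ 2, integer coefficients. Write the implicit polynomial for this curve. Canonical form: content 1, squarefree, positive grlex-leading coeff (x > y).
Degree: no degree-1 curve has this shape, so deg p = 2.
Observable constraints: one x-axis crossing is at x = 0; one y-axis crossing is at y = 0.
These observations pin down the coefficients.

x*y + 3*x - 3*y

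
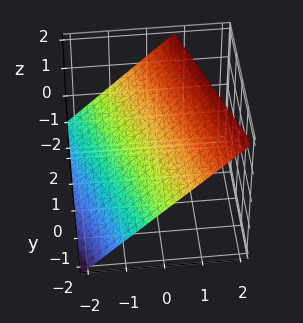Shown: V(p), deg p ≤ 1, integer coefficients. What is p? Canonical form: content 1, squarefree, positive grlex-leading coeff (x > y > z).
(a) The degree is 1 — every cross-section is a straight line — this is a plane.
(b) Reading off the gridlines: one y-axis crossing is at y = -2.
(c) Solving for integer coefficients yields p as stated.

3*x + y - 3*z + 2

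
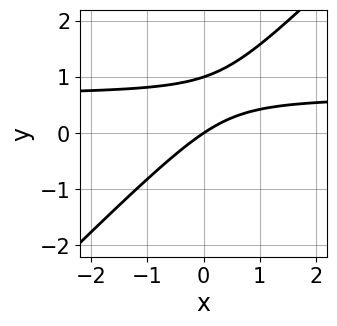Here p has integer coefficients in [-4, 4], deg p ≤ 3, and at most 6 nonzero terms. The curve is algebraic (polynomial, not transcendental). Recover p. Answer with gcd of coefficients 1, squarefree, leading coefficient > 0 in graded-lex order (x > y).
3*x*y - 3*y^2 - 2*x + 3*y

(a) Degree: a generic line meets the curve in up to 2 points, so deg p = 2.
(b) Reading off the gridlines: the y-axis gridline crossings are at y ∈ {0, 1}; one x-axis crossing is at x = 0.
(c) Assembling these constraints gives the stated polynomial.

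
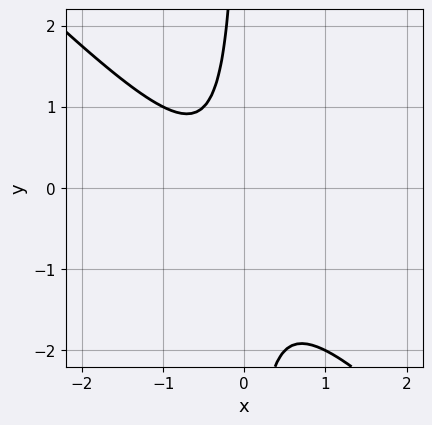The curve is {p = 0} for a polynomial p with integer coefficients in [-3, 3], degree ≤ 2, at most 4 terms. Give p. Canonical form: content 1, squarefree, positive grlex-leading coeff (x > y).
2*x^2 + 2*x*y + x + 1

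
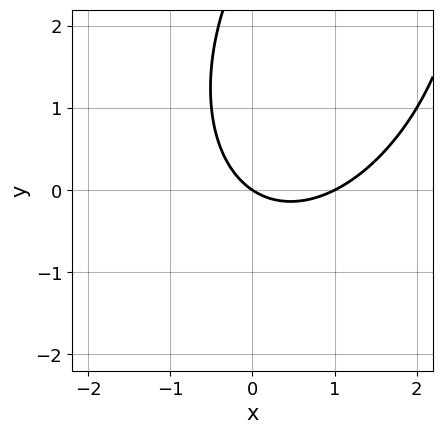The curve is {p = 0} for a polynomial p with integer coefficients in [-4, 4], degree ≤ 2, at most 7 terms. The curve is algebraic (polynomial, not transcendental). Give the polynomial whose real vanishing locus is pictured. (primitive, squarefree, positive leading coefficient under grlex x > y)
2*x^2 - x*y + y^2 - 2*x - 3*y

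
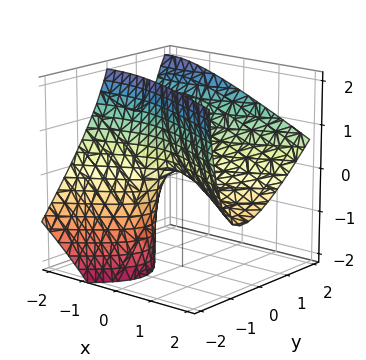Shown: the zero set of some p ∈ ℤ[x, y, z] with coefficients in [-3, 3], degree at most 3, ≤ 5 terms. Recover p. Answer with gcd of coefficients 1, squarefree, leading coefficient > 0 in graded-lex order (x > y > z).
x^2 + 2*x*z - 3*y^2 + 3*y*z + 2*z

Degree: no degree-1 surface has this shape, so deg p = 2.
Checking where it meets the axes: one x-axis crossing is at x = 0; it crosses the z-axis at the gridline z = 0.
These observations pin down the coefficients.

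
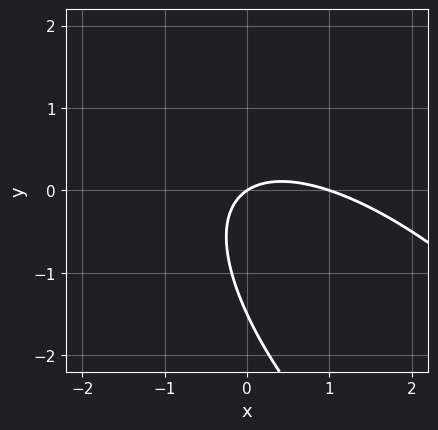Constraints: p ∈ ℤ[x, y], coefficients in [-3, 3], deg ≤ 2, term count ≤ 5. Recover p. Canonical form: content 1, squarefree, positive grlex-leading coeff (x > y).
First, deg p = 2. No degree-1 curve has this shape.
Then, against the integer gridlines: it crosses the y-axis at the gridline y = 0; the x-axis gridline crossings are at x ∈ {0, 1}.
Finally, together with the visible shape, these determine p as stated.

2*x^2 + 3*x*y + 2*y^2 - 2*x + 3*y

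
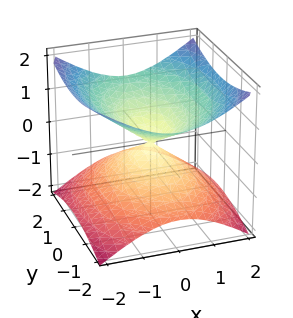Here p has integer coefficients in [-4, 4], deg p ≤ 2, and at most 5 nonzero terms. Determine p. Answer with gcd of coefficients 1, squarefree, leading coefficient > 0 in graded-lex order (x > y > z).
2*x^2 + y^2 - 3*z^2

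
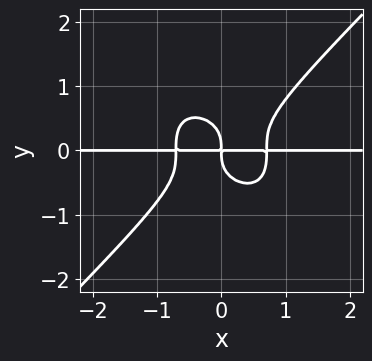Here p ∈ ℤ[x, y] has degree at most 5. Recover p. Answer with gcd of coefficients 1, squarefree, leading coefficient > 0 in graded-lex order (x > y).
Degree: the shape is more complex than any degree-3 curve, so deg p = 4.
From the axis intercepts and sections: every point of the x-axis in the box is on the curve.
Matching integer coefficients to the picture gives p.

2*x^3*y - 2*y^4 - x*y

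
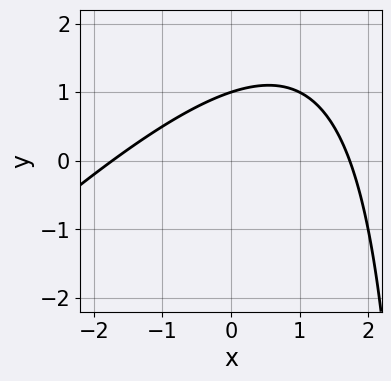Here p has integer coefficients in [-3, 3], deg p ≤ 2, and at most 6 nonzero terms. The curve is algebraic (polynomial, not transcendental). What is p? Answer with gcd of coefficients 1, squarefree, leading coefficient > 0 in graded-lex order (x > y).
1. Degree: a generic line meets the curve in up to 2 points, so deg p = 2.
2. Reading off the gridlines: one y-axis crossing is at y = 1.
3. Matching integer coefficients to the picture gives p.

x^2 - x*y + 3*y - 3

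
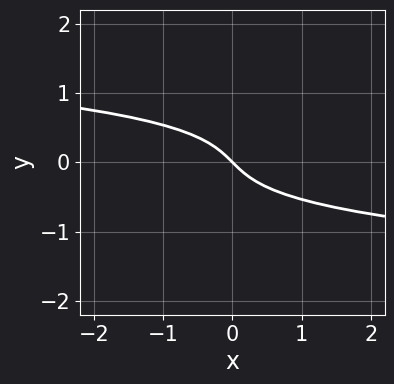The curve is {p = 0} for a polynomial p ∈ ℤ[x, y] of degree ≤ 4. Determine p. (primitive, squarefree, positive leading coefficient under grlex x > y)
3*y^3 + x + y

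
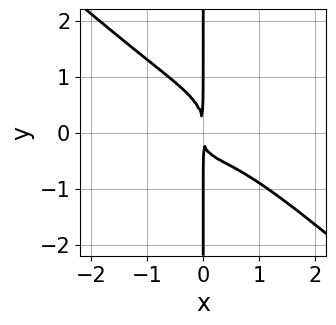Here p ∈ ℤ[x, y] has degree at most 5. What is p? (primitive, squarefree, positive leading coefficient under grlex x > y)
2*x^4 + 3*x*y^3 + 2*x^2*y + 2*x^2

The degree is 4 — the shape is more complex than any degree-3 curve.
Against the integer gridlines: every point of the y-axis in the box is on the curve.
Matching integer coefficients to the picture gives p.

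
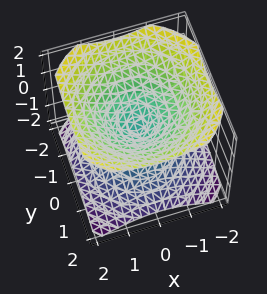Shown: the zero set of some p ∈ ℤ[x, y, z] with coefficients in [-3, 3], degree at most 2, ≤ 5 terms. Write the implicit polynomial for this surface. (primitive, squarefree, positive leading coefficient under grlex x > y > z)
First, I count 2 distinct pieces.
Next, degree: a double cone through the origin; a quadric, so deg p = 2.
Then, symmetry: the surface is invariant under rotation about z: p = q(x² + y², z); the z ↦ −z reflection is a symmetry, so z appears only in even powers.
Then, from the visible intercepts: it crosses the z-axis at the gridline z = 0; a circular section at z = 1 has radius between 1 and 2; it meets the y-axis at y = 0 (among the integer gridlines); it crosses the x-axis at the gridline x = 0.
Finally, solving for integer coefficients yields p as stated.

2*x^2 + 2*y^2 - 3*z^2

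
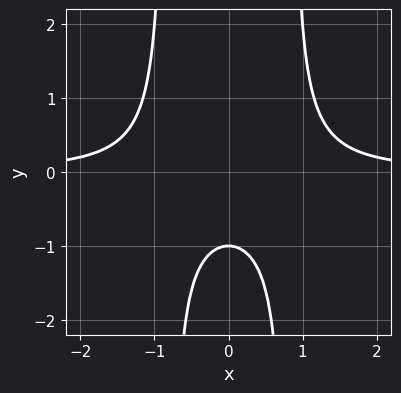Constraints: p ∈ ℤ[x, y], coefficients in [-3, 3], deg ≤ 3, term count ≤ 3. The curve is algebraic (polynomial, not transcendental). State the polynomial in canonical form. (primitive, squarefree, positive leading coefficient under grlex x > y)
(a) deg p = 3. A generic line meets the curve in up to 3 points.
(b) Symmetries: it's symmetric under x → −x, forcing even powers of x.
(c) Observable constraints: it crosses the y-axis at the gridline y = -1; it misses every integer gridline on the x-axis.
(d) These observations pin down the coefficients.

3*x^2*y - 2*y - 2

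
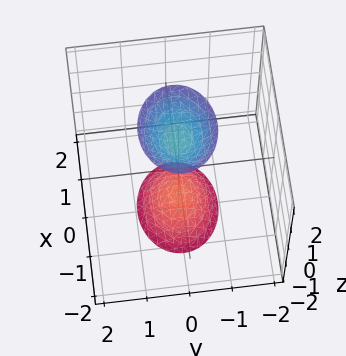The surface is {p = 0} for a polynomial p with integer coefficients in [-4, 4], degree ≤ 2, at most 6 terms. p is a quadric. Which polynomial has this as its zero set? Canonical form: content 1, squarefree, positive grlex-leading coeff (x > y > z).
(a) The picture has 2 separate pieces.
(b) Degree: two separate bowl-shaped sheets opening away from each other; a quadric, so deg p = 2.
(c) Symmetries: the y ↦ −y reflection is a symmetry, so y appears only in even powers; mirror symmetry z ↦ −z ⇒ only even powers of z; it's symmetric under x → −x, forcing even powers of x.
(d) Observable constraints: it misses every integer gridline on the x-axis; it misses every integer gridline on the y-axis.
(e) These observations pin down the coefficients.

2*x^2 + 3*y^2 - z^2 + 2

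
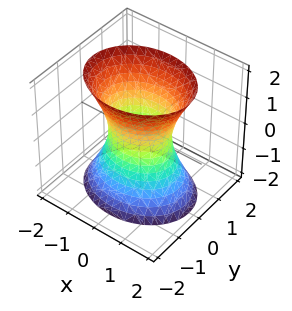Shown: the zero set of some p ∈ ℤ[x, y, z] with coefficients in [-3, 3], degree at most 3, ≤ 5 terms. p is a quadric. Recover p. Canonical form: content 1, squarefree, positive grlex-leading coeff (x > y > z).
(a) The degree is 2 — one connected sheet with a waist; a quadric.
(b) Symmetries: it's symmetric under y → −y, forcing even powers of y; it's symmetric under z → −z, forcing even powers of z; it's symmetric under x → −x, forcing even powers of x.
(c) Checking where it meets the axes: it misses every integer gridline on the z-axis; the x-axis gridline crossings are at x ∈ {-1, 1}.
(d) Matching integer coefficients to the picture gives p.

2*x^2 + 3*y^2 - z^2 - 2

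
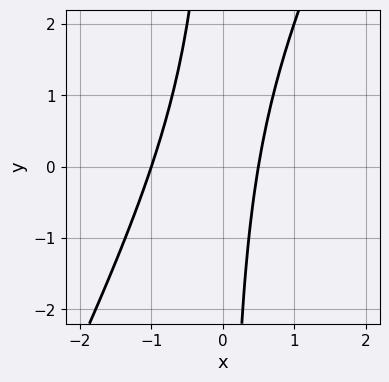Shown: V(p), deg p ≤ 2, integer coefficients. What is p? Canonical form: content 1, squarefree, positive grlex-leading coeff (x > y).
2*x^2 - x*y + x - 1

deg p = 2. The shape is more complex than any degree-1 curve.
From the axis intercepts and sections: one x-axis crossing is at x = -1; the curve avoids every integer y-axis point in the box.
Together with the visible shape, these determine p as stated.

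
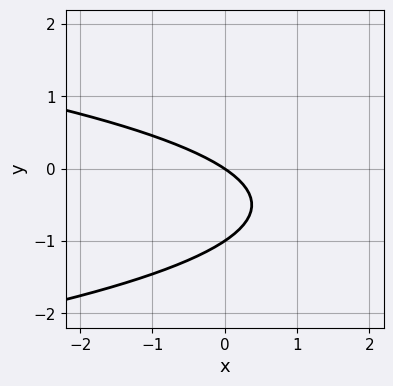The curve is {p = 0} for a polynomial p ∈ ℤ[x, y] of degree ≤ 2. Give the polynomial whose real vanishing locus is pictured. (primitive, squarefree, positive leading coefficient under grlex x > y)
(a) Degree: a generic line meets the curve in up to 2 points, so deg p = 2.
(b) Checking where it meets the axes: among the integer gridlines, it crosses the y-axis at y ∈ {-1, 0}; one x-axis crossing is at x = 0.
(c) Together with the visible shape, these determine p as stated.

3*y^2 + 2*x + 3*y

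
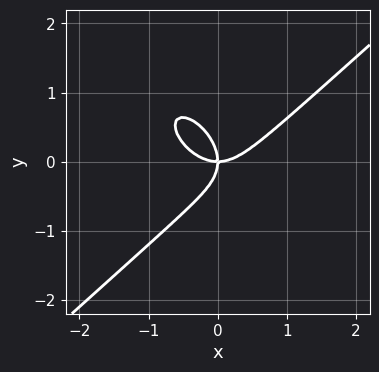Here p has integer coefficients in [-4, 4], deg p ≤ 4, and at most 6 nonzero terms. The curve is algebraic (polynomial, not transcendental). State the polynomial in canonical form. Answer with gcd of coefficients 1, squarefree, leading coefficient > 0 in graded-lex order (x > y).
3*x^3 - x*y^2 - 3*y^3 - 3*x*y

First, the degree is 3 — the shape is more complex than any degree-2 curve.
Then, observable constraints: one y-axis crossing is at y = 0; one x-axis crossing is at x = 0.
Finally, putting this together gives p.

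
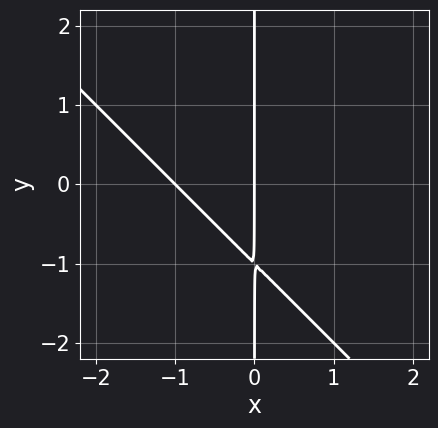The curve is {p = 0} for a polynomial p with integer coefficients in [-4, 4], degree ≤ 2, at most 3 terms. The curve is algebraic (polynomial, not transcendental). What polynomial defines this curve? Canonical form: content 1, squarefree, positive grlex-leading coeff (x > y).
x^2 + x*y + x

Degree: the shape is more complex than any degree-1 curve, so deg p = 2.
Checking where it meets the axes: among the integer gridlines, it crosses the x-axis at x ∈ {-1, 0}; every point of the y-axis in the box is on the curve.
These observations pin down the coefficients.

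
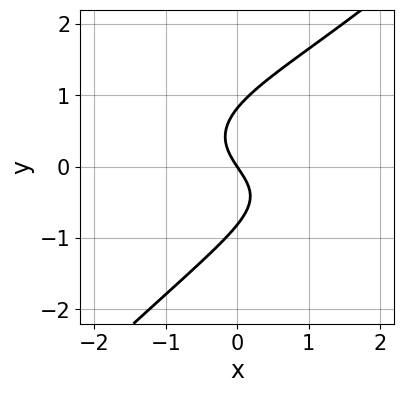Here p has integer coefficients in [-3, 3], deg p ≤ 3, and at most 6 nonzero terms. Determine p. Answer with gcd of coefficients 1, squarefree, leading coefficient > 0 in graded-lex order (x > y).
1. deg p = 3. No degree-2 curve has this shape.
2. From the visible intercepts: it crosses the y-axis at the gridline y = 0; one x-axis crossing is at x = 0.
3. These observations pin down the coefficients.

3*x*y^2 - 3*y^3 - x^2 + 3*x + 2*y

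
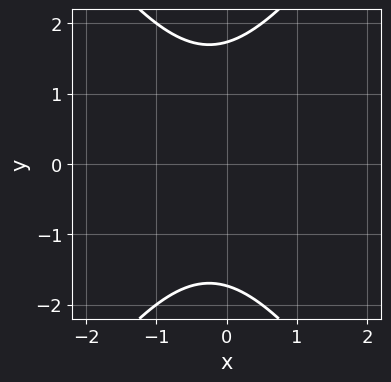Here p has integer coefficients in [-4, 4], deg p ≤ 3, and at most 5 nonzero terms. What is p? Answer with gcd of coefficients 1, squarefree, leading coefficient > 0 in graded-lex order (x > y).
2*x^2 - y^2 + x + 3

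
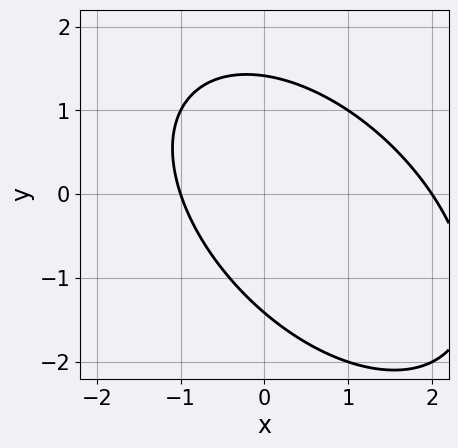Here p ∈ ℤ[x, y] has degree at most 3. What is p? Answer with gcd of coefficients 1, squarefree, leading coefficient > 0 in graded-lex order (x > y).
1. The degree is 2 — no degree-1 curve has this shape.
2. Observable constraints: among the integer gridlines, it crosses the x-axis at x ∈ {-1, 2}.
3. Putting this together gives p.

x^2 + x*y + y^2 - x - 2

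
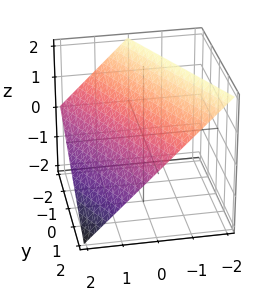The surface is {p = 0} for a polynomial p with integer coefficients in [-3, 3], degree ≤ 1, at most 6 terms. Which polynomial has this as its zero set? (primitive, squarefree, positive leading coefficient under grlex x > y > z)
1. Degree: the surface is flat (a plane), so deg p = 1.
2. Observable constraints: it crosses the y-axis at the gridline y = 2; one z-axis crossing is at z = 1; it crosses the x-axis at the gridline x = 1.
3. Matching integer coefficients to the picture gives p.

2*x + y + 2*z - 2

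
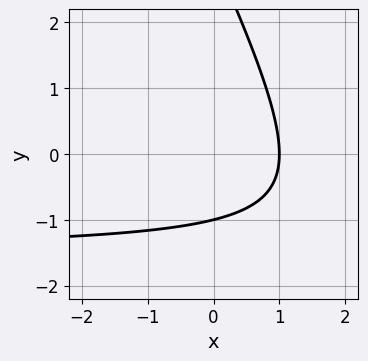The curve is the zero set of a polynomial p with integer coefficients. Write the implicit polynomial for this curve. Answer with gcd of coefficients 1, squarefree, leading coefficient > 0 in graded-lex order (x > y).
(a) deg p = 2. The shape is more complex than any degree-1 curve.
(b) Checking where it meets the axes: it crosses the y-axis at the gridline y = -1; one x-axis crossing is at x = 1.
(c) Together with the visible shape, these determine p as stated.

2*x*y + y^2 + 3*x - 2*y - 3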